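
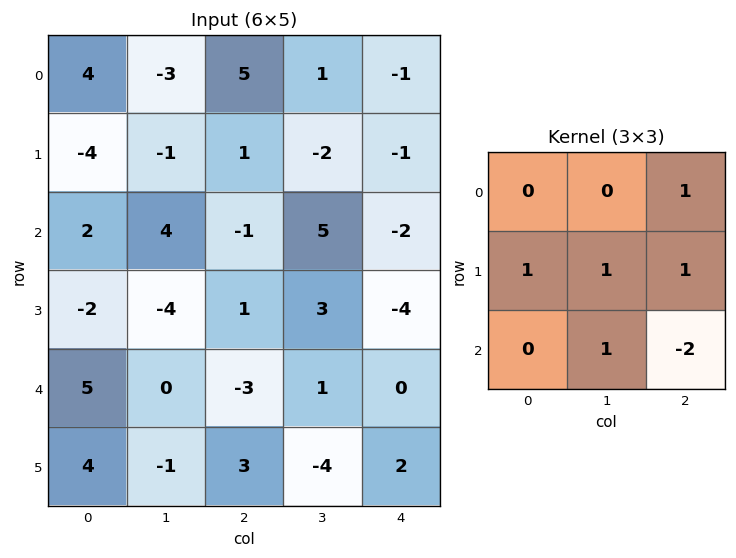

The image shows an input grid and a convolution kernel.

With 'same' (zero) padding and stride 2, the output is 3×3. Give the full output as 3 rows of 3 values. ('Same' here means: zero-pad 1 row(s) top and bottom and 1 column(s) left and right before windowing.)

Output[0,0]: The receptive field on the zero-padded input at this output position is [0 0 0 / 0 4 -3 / 0 -4 -1]. Elementwise product with the kernel and sum: 0·1 + 0·1 + 4·1 + -3·1 + -4·1 + -1·-2.
Output[0,1]: The receptive field on the zero-padded input at this output position is [0 0 0 / -3 5 1 / -1 1 -2]. Elementwise product with the kernel and sum: 0·1 + -3·1 + 5·1 + 1·1 + 1·1 + -2·-2.

-1 8 -1
11 1 -1
7 12 3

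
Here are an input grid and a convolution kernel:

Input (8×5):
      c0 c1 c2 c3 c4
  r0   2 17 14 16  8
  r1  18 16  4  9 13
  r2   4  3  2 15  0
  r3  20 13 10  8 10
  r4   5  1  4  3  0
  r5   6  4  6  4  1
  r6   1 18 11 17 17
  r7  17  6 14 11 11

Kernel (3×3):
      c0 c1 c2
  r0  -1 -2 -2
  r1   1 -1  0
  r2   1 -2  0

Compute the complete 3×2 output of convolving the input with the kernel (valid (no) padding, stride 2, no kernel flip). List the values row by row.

Output[0,0]: The receptive field on the input at this output position is [2 17 14 / 18 16 4 / 4 3 2]. Elementwise product with the kernel and sum: 2·-1 + 17·-2 + 14·-2 + 18·1 + 16·-1 + 4·1 + 3·-2.
Output[0,1]: The receptive field on the input at this output position is [14 16 8 / 4 9 13 / 2 15 0]. Elementwise product with the kernel and sum: 14·-1 + 16·-2 + 8·-2 + 4·1 + 9·-1 + 2·1 + 15·-2.

-64 -95
-4 -32
-48 -31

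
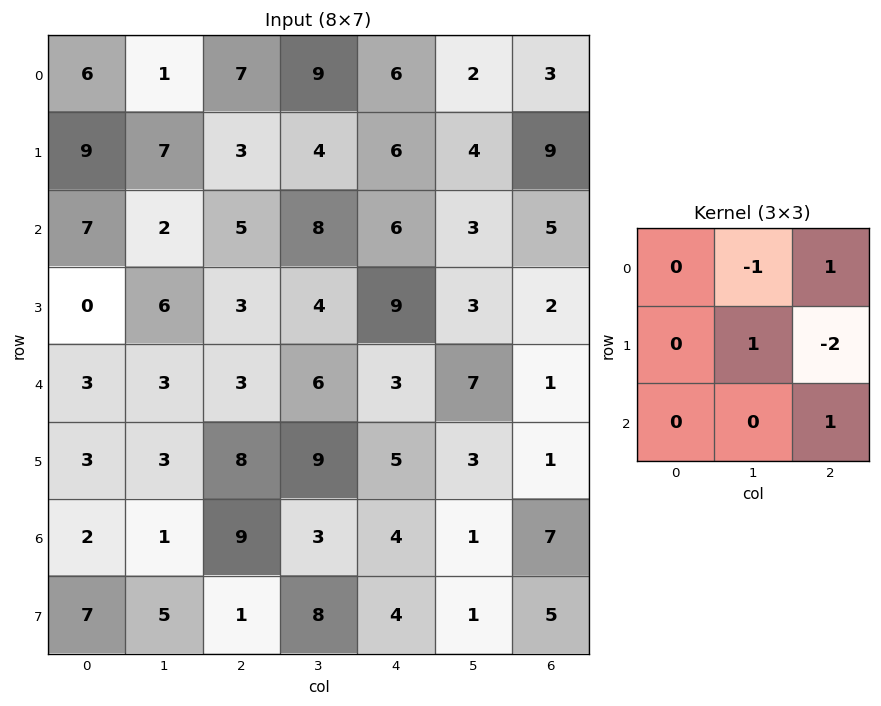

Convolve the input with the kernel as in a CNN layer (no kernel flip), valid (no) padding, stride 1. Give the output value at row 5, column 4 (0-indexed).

-10

The receptive field on the input at this output position is [5 3 1 / 4 1 7 / 4 1 5]. Elementwise product with the kernel and sum: 3·-1 + 1·1 + 1·1 + 7·-2 + 5·1.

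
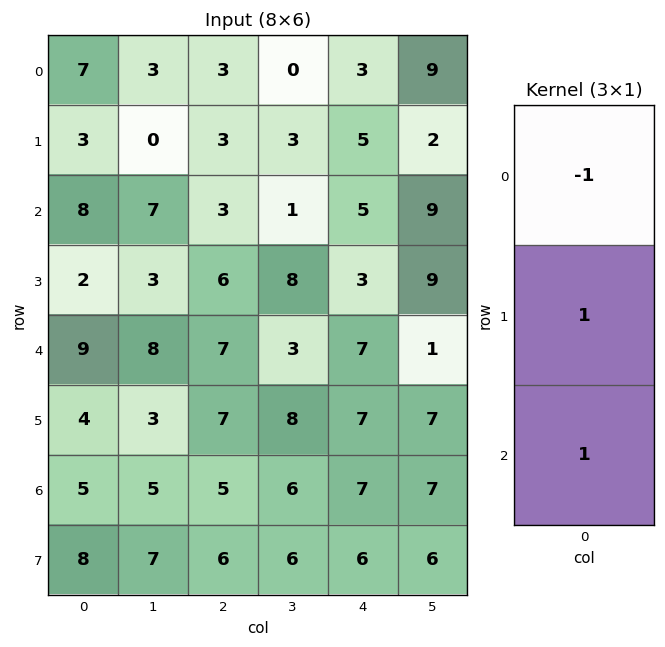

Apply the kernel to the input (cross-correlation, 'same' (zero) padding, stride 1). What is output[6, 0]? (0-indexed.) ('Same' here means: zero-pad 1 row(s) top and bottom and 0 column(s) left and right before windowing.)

The receptive field on the zero-padded input at this output position is [4 / 5 / 8]. Elementwise product with the kernel and sum: 4·-1 + 5·1 + 8·1.

9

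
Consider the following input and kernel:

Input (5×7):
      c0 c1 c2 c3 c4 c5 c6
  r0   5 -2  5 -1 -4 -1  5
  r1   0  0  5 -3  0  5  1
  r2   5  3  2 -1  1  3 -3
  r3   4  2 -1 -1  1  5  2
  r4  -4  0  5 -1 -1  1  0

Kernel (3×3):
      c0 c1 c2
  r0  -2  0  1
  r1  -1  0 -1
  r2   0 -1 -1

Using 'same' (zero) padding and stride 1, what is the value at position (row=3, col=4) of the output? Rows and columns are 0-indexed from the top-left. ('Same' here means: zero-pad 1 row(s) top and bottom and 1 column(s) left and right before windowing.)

The receptive field on the zero-padded input at this output position is [-1 1 3 / -1 1 5 / -1 -1 1]. Elementwise product with the kernel and sum: -1·-2 + 3·1 + -1·-1 + 5·-1 + -1·-1 + 1·-1.

1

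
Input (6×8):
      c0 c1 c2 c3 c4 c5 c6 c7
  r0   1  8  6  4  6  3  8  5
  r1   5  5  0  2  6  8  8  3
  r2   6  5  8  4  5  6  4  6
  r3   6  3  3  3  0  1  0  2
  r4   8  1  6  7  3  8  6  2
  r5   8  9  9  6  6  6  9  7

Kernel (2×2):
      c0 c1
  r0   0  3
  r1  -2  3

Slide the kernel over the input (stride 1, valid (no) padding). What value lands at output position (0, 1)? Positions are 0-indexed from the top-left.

The receptive field on the input at this output position is [8 6 / 5 0]. Elementwise product with the kernel and sum: 6·3 + 5·-2 + 0·3.

8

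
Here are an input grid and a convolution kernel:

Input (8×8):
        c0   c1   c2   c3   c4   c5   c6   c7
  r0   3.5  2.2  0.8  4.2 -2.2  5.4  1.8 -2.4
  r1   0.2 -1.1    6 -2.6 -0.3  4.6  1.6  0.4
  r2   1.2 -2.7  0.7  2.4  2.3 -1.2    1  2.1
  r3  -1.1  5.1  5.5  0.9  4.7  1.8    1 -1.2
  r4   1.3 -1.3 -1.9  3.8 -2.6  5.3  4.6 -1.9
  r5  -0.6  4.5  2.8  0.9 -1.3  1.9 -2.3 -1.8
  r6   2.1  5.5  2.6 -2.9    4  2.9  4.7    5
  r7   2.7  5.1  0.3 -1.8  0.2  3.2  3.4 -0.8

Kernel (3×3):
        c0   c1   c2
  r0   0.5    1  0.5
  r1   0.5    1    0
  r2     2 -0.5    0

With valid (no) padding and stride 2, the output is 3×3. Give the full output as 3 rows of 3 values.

Output[0,0]: The receptive field on the input at this output position is [3.5 2.2 0.8 / 0.2 -1.1 6 / 1.2 -2.7 0.7]. Elementwise product with the kernel and sum: 3.5·0.5 + 2.2·1 + 0.8·0.5 + 0.2·0.5 + -1.1·1 + 1.2·2 + -2.7·-0.5.

7.1 4.1 14.85
6.05 1.85 -3.25
4.05 10.5 14.1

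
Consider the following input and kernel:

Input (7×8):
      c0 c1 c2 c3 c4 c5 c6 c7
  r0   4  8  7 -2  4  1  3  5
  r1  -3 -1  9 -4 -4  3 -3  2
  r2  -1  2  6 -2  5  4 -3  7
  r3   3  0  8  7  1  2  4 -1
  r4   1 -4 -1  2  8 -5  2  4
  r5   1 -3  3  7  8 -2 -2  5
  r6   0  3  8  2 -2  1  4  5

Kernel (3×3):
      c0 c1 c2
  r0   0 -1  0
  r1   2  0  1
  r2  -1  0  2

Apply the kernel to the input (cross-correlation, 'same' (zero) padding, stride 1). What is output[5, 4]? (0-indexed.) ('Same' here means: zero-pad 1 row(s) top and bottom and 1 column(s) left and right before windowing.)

The receptive field on the zero-padded input at this output position is [2 8 -5 / 7 8 -2 / 2 -2 1]. Elementwise product with the kernel and sum: 8·-1 + 7·2 + -2·1 + 2·-1 + 1·2.

4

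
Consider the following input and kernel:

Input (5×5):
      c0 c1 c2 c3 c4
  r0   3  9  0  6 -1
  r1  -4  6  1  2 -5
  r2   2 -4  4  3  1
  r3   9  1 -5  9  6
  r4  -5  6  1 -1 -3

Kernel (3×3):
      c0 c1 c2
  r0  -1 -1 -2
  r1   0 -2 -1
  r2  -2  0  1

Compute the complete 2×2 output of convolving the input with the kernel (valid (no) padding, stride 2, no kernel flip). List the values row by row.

Output[0,0]: The receptive field on the input at this output position is [3 9 0 / -4 6 1 / 2 -4 4]. Elementwise product with the kernel and sum: 3·-1 + 9·-1 + 0·-2 + 6·-2 + 1·-1 + 2·-2 + 4·1.
Output[0,1]: The receptive field on the input at this output position is [0 6 -1 / 1 2 -5 / 4 3 1]. Elementwise product with the kernel and sum: 0·-1 + 6·-1 + -1·-2 + 2·-2 + -5·-1 + 4·-2 + 1·1.

-25 -10
8 -38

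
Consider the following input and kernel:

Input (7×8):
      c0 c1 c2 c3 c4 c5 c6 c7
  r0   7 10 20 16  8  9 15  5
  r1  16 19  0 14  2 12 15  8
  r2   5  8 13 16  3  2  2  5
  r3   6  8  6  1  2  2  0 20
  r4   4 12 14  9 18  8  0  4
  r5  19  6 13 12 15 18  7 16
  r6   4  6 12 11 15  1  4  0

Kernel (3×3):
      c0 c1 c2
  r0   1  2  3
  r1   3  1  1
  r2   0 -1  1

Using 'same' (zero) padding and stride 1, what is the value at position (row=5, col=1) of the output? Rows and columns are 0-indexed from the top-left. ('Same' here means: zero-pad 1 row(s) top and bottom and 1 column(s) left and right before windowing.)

152

The receptive field on the zero-padded input at this output position is [4 12 14 / 19 6 13 / 4 6 12]. Elementwise product with the kernel and sum: 4·1 + 12·2 + 14·3 + 19·3 + 6·1 + 13·1 + 6·-1 + 12·1.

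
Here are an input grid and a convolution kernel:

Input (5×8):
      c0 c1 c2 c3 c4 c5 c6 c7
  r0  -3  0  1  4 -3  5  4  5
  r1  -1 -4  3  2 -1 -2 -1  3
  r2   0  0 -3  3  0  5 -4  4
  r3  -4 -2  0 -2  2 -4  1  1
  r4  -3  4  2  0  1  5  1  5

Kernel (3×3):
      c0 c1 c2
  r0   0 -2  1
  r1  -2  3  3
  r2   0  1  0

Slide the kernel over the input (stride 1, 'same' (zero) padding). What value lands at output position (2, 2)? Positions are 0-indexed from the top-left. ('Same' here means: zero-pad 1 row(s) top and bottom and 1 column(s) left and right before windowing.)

-4

The receptive field on the zero-padded input at this output position is [-4 3 2 / 0 -3 3 / -2 0 -2]. Elementwise product with the kernel and sum: 3·-2 + 2·1 + 0·-2 + -3·3 + 3·3 + 0·1.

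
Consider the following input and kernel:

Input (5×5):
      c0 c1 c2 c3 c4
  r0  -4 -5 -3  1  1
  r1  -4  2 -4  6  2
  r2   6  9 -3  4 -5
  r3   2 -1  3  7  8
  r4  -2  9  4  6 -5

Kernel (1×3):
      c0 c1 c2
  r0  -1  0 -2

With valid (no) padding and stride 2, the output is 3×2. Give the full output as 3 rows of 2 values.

Output[0,0]: The receptive field on the input at this output position is [-4 -5 -3]. Elementwise product with the kernel and sum: -4·-1 + -3·-2.

10 1
0 13
-6 6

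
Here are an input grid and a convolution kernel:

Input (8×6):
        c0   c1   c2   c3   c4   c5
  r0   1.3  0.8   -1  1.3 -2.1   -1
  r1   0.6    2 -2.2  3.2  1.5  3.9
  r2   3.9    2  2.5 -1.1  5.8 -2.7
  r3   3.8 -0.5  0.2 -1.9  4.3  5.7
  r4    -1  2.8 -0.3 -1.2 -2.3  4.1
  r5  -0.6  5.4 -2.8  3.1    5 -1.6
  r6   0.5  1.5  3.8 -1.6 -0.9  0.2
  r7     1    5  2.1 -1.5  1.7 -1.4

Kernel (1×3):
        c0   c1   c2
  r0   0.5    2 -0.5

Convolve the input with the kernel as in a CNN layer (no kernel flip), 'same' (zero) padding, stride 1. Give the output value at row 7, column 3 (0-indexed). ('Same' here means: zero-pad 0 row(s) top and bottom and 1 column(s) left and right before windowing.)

-2.8

The receptive field on the zero-padded input at this output position is [2.1 -1.5 1.7]. Elementwise product with the kernel and sum: 2.1·0.5 + -1.5·2 + 1.7·-0.5.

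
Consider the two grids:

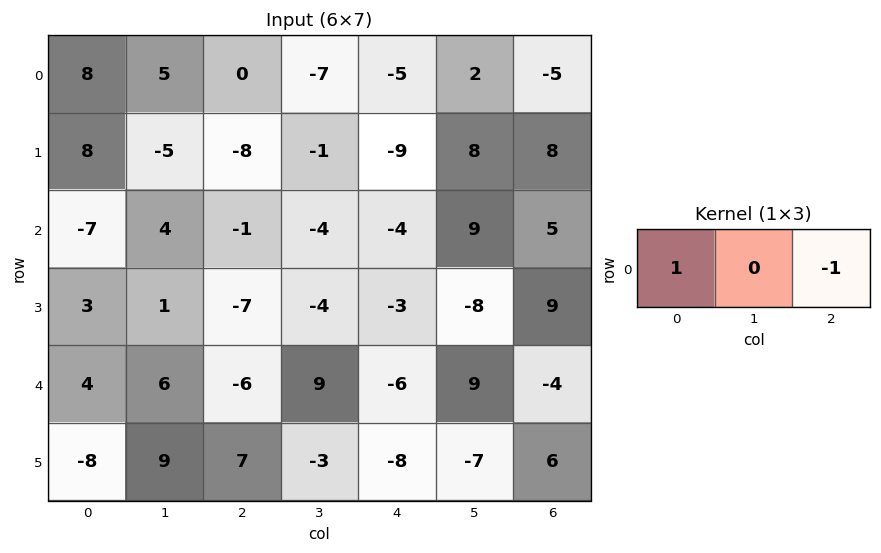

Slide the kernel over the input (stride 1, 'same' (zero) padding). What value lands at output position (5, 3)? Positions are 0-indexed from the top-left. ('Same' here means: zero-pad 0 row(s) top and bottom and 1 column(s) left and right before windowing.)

15

The receptive field on the zero-padded input at this output position is [7 -3 -8]. Elementwise product with the kernel and sum: 7·1 + -8·-1.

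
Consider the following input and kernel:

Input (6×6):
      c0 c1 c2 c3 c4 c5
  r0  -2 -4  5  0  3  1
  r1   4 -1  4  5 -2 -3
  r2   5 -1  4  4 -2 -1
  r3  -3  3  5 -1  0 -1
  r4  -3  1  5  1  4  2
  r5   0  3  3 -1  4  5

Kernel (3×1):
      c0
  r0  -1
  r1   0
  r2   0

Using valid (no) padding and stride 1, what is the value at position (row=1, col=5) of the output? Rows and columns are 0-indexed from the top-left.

The receptive field on the input at this output position is [-3 / -1 / -1]. Elementwise product with the kernel and sum: -3·-1.

3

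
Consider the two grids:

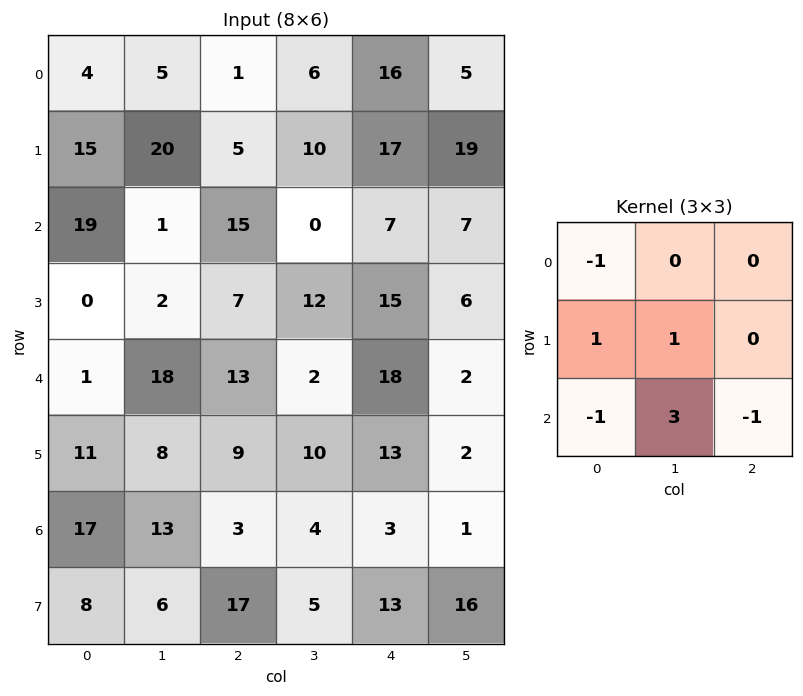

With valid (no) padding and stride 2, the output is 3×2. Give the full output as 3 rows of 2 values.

0 -8
23 -21
37 12

Output[0,0]: The receptive field on the input at this output position is [4 5 1 / 15 20 5 / 19 1 15]. Elementwise product with the kernel and sum: 4·-1 + 15·1 + 20·1 + 19·-1 + 1·3 + 15·-1.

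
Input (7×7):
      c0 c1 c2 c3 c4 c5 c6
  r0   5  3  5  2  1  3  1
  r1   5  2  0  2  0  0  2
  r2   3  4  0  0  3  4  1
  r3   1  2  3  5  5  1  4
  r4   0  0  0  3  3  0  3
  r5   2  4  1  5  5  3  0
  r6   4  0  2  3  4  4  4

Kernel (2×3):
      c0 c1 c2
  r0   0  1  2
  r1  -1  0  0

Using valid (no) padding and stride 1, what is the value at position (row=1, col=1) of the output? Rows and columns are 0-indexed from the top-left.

0

The receptive field on the input at this output position is [2 0 2 / 4 0 0]. Elementwise product with the kernel and sum: 0·1 + 2·2 + 4·-1.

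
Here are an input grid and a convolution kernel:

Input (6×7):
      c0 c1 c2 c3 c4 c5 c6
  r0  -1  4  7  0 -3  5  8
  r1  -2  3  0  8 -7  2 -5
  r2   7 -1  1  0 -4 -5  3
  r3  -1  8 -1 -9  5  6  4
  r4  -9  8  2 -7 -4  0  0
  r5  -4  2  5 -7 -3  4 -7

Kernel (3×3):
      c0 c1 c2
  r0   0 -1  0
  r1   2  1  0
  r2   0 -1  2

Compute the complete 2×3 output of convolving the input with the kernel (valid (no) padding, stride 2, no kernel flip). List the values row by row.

Output[0,0]: The receptive field on the input at this output position is [-1 4 7 / -2 3 0 / 7 -1 1]. Elementwise product with the kernel and sum: 4·-1 + -2·2 + 3·1 + -1·-1 + 1·2.

-2 0 -6
3 -12 21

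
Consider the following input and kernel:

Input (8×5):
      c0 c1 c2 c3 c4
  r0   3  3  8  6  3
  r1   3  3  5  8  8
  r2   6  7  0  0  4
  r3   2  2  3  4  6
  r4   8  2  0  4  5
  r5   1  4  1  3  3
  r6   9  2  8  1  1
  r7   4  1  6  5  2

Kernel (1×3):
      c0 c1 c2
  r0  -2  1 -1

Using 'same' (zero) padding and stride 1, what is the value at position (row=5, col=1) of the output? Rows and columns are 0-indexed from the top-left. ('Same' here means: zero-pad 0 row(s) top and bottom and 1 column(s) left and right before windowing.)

The receptive field on the zero-padded input at this output position is [1 4 1]. Elementwise product with the kernel and sum: 1·-2 + 4·1 + 1·-1.

1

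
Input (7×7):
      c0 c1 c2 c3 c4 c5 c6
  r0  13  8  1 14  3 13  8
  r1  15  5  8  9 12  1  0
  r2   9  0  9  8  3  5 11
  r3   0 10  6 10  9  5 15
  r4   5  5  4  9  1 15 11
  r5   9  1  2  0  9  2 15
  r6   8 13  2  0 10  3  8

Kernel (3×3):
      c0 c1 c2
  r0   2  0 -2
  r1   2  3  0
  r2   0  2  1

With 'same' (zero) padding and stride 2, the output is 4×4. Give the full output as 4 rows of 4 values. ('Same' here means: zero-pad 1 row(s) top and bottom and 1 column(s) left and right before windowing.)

74 44 62 50
27 41 64 75
14 26 51 103
22 34 26 34

Output[0,0]: The receptive field on the zero-padded input at this output position is [0 0 0 / 0 13 8 / 0 15 5]. Elementwise product with the kernel and sum: 0·2 + 0·-2 + 0·2 + 13·3 + 15·2 + 5·1.
Output[0,1]: The receptive field on the zero-padded input at this output position is [0 0 0 / 8 1 14 / 5 8 9]. Elementwise product with the kernel and sum: 0·2 + 0·-2 + 8·2 + 1·3 + 8·2 + 9·1.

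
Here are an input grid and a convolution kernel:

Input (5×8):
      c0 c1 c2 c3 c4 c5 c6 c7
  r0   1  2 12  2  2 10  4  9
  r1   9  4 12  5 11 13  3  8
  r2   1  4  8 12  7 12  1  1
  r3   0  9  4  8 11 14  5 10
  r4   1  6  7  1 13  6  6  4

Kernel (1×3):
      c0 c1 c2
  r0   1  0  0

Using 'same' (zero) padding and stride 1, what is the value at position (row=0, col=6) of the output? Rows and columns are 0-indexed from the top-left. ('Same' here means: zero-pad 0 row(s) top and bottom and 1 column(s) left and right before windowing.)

10

The receptive field on the zero-padded input at this output position is [10 4 9]. Elementwise product with the kernel and sum: 10·1.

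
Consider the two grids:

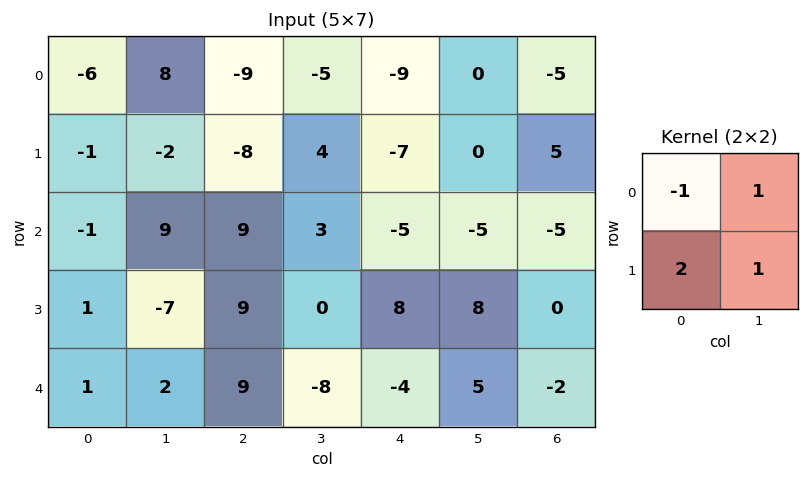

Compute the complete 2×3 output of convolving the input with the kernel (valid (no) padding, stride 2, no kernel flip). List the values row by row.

10 -8 -5
5 12 24

Output[0,0]: The receptive field on the input at this output position is [-6 8 / -1 -2]. Elementwise product with the kernel and sum: -6·-1 + 8·1 + -1·2 + -2·1.
Output[0,1]: The receptive field on the input at this output position is [-9 -5 / -8 4]. Elementwise product with the kernel and sum: -9·-1 + -5·1 + -8·2 + 4·1.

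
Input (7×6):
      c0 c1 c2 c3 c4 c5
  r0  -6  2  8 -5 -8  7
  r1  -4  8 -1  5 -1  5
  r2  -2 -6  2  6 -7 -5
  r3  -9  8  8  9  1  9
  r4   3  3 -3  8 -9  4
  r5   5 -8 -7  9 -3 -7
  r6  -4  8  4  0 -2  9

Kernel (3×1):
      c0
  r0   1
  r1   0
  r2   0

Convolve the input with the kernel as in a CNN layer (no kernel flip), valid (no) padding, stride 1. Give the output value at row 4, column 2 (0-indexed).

-3

The receptive field on the input at this output position is [-3 / -7 / 4]. Elementwise product with the kernel and sum: -3·1.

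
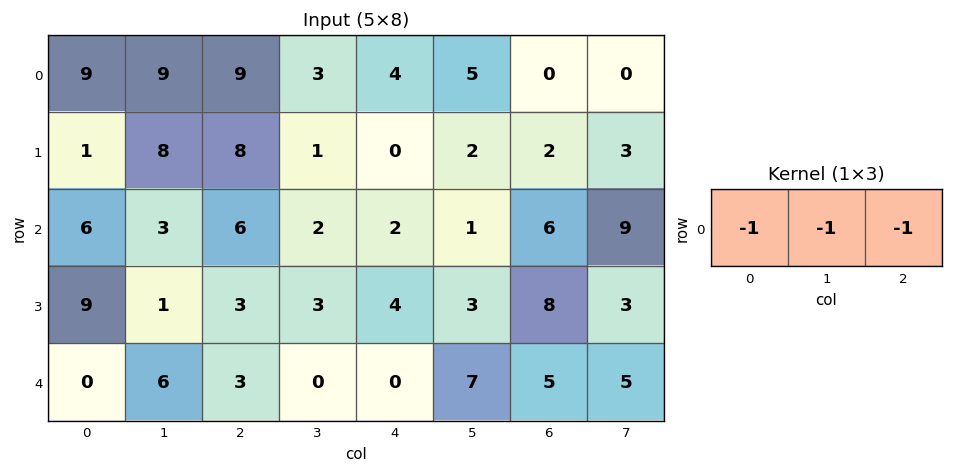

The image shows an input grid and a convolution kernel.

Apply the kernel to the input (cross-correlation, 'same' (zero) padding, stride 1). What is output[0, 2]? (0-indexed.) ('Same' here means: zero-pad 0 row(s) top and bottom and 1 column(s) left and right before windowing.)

-21

The receptive field on the zero-padded input at this output position is [9 9 3]. Elementwise product with the kernel and sum: 9·-1 + 9·-1 + 3·-1.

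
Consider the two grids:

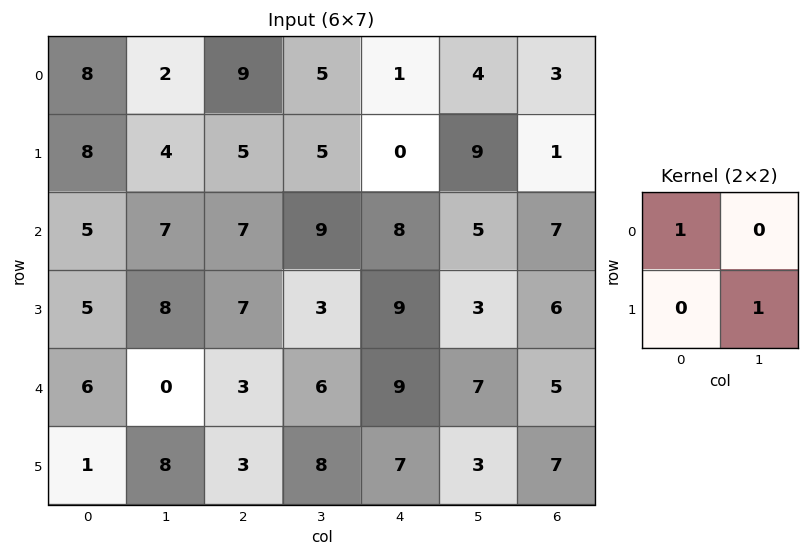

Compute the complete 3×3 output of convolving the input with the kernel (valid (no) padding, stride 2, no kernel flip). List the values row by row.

Output[0,0]: The receptive field on the input at this output position is [8 2 / 8 4]. Elementwise product with the kernel and sum: 8·1 + 4·1.

12 14 10
13 10 11
14 11 12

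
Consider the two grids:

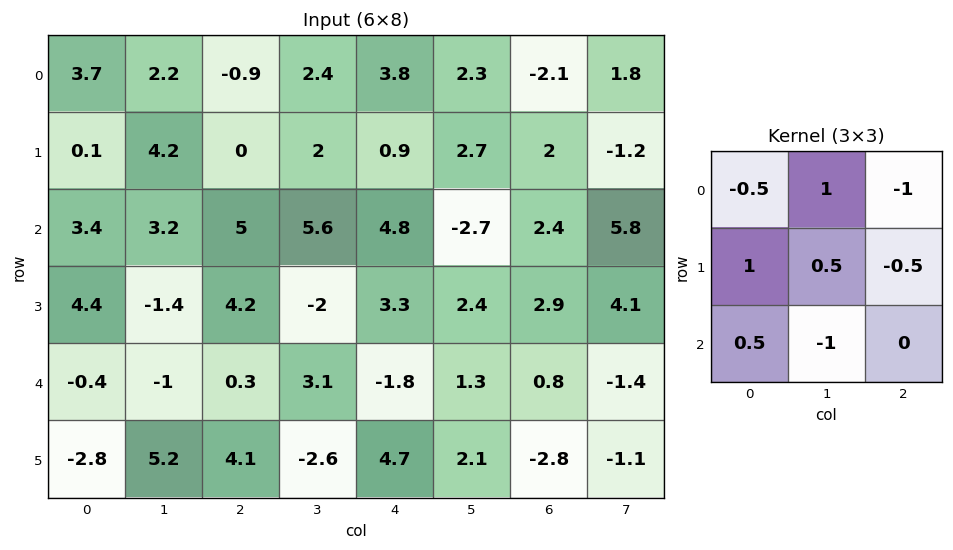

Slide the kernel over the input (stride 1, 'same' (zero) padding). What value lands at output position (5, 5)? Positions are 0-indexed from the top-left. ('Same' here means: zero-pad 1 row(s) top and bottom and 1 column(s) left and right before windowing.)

8.55

The receptive field on the zero-padded input at this output position is [-1.8 1.3 0.8 / 4.7 2.1 -2.8 / 0 0 0]. Elementwise product with the kernel and sum: -1.8·-0.5 + 1.3·1 + 0.8·-1 + 4.7·1 + 2.1·0.5 + -2.8·-0.5 + 0·0.5 + 0·-1.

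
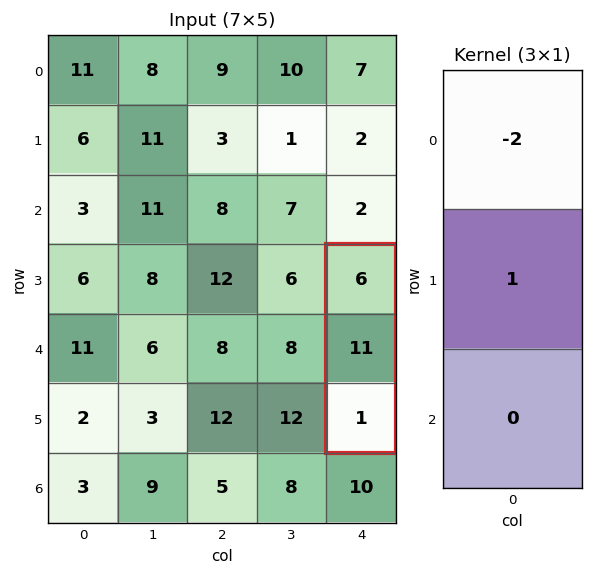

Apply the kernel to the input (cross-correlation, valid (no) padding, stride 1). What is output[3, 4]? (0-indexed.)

-1

The receptive field on the input at this output position is [6 / 11 / 1]. Elementwise product with the kernel and sum: 6·-2 + 11·1.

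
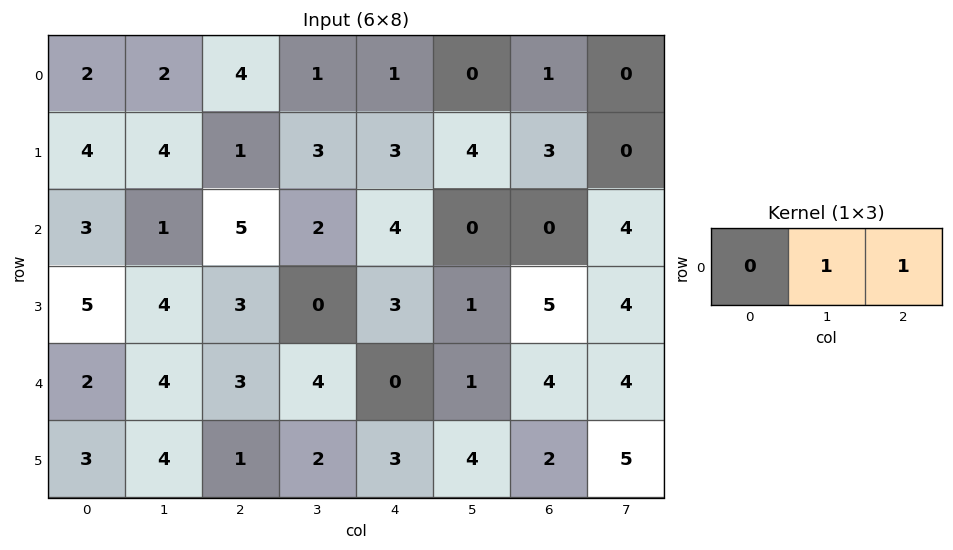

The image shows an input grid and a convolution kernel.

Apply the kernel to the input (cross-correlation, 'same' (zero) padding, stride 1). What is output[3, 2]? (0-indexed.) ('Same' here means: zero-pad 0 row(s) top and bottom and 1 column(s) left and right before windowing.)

3

The receptive field on the zero-padded input at this output position is [4 3 0]. Elementwise product with the kernel and sum: 3·1 + 0·1.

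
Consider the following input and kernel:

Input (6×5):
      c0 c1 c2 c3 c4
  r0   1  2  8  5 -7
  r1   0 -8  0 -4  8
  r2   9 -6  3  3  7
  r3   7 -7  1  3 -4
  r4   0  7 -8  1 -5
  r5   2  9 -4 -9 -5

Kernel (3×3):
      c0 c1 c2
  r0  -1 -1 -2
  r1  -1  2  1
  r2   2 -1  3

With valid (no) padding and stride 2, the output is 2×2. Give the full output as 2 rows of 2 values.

-2 25
-60 -51

Output[0,0]: The receptive field on the input at this output position is [1 2 8 / 0 -8 0 / 9 -6 3]. Elementwise product with the kernel and sum: 1·-1 + 2·-1 + 8·-2 + 0·-1 + -8·2 + 0·1 + 9·2 + -6·-1 + 3·3.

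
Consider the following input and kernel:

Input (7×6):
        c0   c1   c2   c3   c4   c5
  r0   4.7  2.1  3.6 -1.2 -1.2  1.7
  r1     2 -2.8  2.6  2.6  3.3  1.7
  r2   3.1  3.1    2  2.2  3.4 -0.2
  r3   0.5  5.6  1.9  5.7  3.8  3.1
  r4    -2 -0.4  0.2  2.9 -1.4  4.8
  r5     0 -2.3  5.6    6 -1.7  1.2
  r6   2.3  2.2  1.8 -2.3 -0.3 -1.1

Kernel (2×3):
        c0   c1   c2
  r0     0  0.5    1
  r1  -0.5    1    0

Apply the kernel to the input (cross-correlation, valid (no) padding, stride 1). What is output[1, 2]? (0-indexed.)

The receptive field on the input at this output position is [2.6 2.6 3.3 / 2 2.2 3.4]. Elementwise product with the kernel and sum: 2.6·0.5 + 3.3·1 + 2·-0.5 + 2.2·1.

5.8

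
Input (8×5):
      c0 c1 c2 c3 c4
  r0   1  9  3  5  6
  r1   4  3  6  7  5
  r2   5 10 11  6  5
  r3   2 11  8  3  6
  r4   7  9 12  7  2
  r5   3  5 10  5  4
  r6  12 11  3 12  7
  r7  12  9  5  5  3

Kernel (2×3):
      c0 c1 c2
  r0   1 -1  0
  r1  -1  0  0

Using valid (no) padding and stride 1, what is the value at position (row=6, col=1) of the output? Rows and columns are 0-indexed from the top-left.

The receptive field on the input at this output position is [11 3 12 / 9 5 5]. Elementwise product with the kernel and sum: 11·1 + 3·-1 + 9·-1.

-1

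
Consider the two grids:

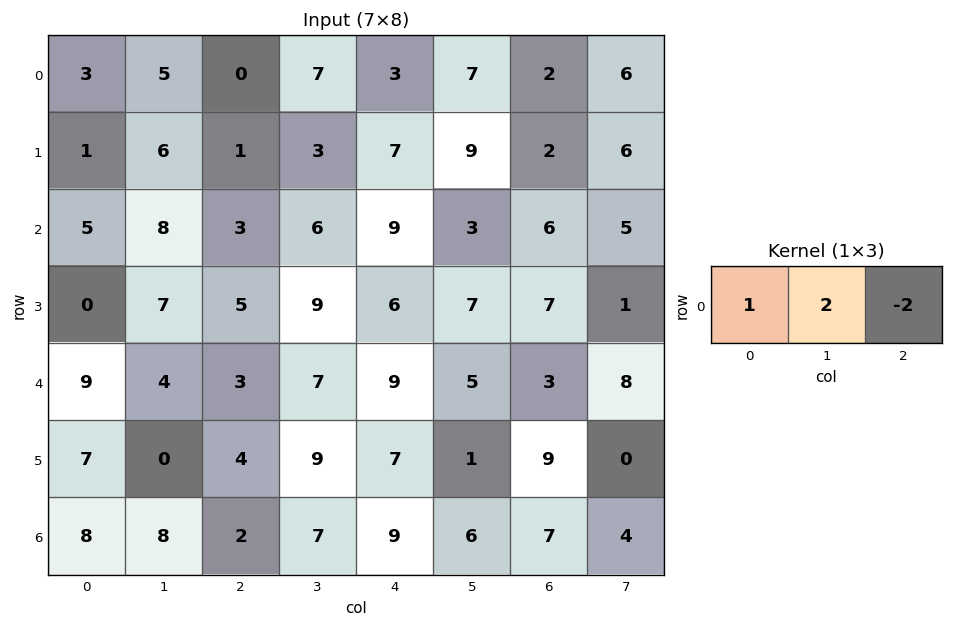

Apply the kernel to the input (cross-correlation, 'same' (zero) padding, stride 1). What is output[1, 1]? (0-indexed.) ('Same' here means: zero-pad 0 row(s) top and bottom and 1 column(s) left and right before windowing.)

The receptive field on the zero-padded input at this output position is [1 6 1]. Elementwise product with the kernel and sum: 1·1 + 6·2 + 1·-2.

11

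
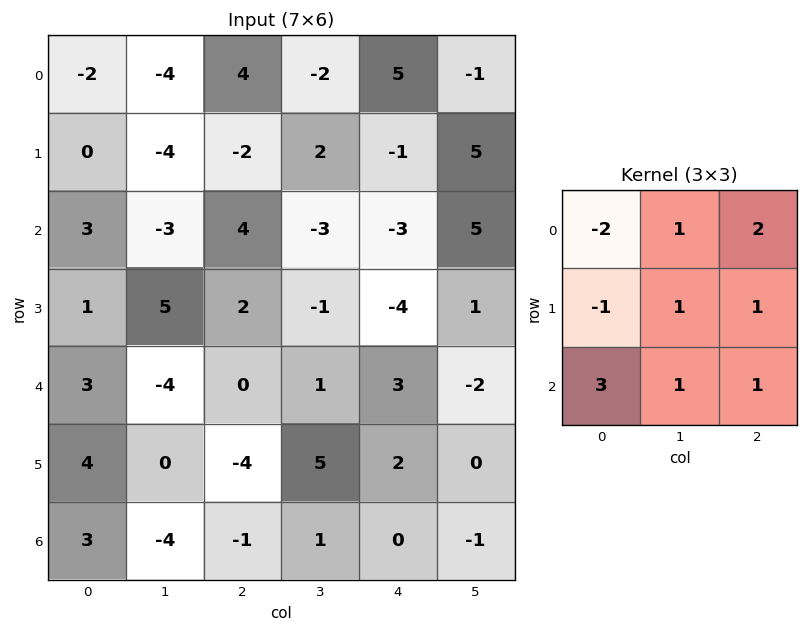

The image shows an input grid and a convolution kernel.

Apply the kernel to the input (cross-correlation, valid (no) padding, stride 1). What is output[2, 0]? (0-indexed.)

10

The receptive field on the input at this output position is [3 -3 4 / 1 5 2 / 3 -4 0]. Elementwise product with the kernel and sum: 3·-2 + -3·1 + 4·2 + 1·-1 + 5·1 + 2·1 + 3·3 + -4·1 + 0·1.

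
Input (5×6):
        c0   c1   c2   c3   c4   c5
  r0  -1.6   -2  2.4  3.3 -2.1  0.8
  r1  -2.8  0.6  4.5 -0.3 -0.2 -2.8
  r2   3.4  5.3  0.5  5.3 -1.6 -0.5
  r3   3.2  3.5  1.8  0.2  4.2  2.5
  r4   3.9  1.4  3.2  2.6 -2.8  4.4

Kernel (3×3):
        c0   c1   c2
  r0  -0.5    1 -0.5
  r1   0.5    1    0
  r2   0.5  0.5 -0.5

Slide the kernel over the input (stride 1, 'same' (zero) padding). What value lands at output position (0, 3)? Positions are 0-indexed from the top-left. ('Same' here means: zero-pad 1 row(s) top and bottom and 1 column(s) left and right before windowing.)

6.7

The receptive field on the zero-padded input at this output position is [0 0 0 / 2.4 3.3 -2.1 / 4.5 -0.3 -0.2]. Elementwise product with the kernel and sum: 0·-0.5 + 0·1 + 0·-0.5 + 2.4·0.5 + 3.3·1 + 4.5·0.5 + -0.3·0.5 + -0.2·-0.5.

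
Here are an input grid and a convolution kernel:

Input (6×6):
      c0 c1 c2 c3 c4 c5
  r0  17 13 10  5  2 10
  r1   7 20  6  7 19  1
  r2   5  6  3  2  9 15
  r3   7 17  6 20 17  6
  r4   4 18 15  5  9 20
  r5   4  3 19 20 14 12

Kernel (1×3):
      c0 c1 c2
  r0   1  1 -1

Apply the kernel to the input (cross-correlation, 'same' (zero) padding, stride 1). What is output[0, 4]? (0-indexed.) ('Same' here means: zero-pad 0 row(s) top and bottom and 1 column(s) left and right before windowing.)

-3

The receptive field on the zero-padded input at this output position is [5 2 10]. Elementwise product with the kernel and sum: 5·1 + 2·1 + 10·-1.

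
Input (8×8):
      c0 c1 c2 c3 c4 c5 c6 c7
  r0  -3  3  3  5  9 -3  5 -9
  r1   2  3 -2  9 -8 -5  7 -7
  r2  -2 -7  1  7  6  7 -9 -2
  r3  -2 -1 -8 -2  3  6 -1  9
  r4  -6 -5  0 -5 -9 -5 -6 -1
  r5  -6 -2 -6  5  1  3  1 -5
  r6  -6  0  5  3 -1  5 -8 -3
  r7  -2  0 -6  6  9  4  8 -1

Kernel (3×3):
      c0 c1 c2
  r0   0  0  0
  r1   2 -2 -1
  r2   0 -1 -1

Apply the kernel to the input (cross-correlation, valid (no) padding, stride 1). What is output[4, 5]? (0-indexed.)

20

The receptive field on the input at this output position is [-5 -6 -1 / 3 1 -5 / 5 -8 -3]. Elementwise product with the kernel and sum: 3·2 + 1·-2 + -5·-1 + -8·-1 + -3·-1.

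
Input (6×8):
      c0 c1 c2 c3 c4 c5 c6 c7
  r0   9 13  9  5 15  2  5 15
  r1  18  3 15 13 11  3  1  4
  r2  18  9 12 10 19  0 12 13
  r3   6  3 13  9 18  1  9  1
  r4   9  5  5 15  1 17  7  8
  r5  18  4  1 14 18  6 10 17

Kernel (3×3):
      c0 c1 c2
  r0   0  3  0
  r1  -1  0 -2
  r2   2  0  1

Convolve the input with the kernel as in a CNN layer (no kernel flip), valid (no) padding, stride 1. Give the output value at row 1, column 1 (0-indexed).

31

The receptive field on the input at this output position is [3 15 13 / 9 12 10 / 3 13 9]. Elementwise product with the kernel and sum: 15·3 + 9·-1 + 10·-2 + 3·2 + 9·1.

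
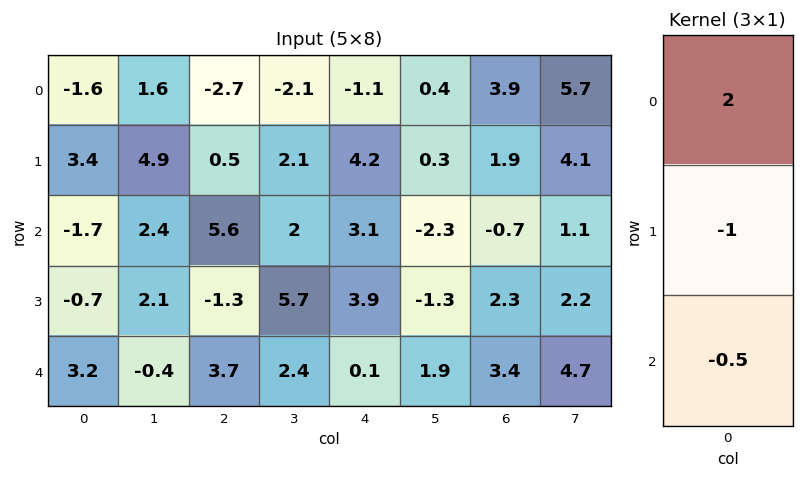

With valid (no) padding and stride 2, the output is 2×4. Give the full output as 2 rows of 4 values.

-5.75 -8.7 -7.95 6.25
-4.3 10.65 2.25 -5.4

Output[0,0]: The receptive field on the input at this output position is [-1.6 / 3.4 / -1.7]. Elementwise product with the kernel and sum: -1.6·2 + 3.4·-1 + -1.7·-0.5.
Output[0,1]: The receptive field on the input at this output position is [-2.7 / 0.5 / 5.6]. Elementwise product with the kernel and sum: -2.7·2 + 0.5·-1 + 5.6·-0.5.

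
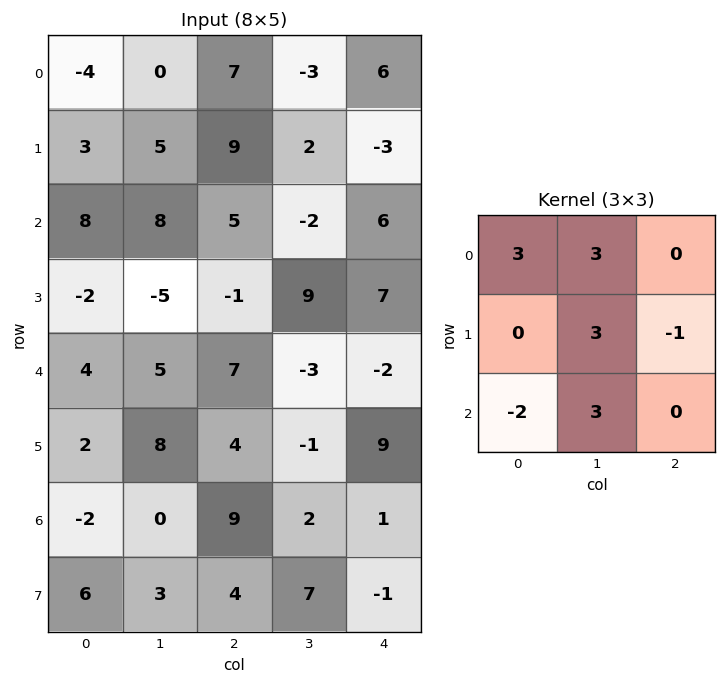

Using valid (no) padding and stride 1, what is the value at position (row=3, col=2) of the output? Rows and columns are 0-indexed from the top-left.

The receptive field on the input at this output position is [-1 9 7 / 7 -3 -2 / 4 -1 9]. Elementwise product with the kernel and sum: -1·3 + 9·3 + -3·3 + -2·-1 + 4·-2 + -1·3.

6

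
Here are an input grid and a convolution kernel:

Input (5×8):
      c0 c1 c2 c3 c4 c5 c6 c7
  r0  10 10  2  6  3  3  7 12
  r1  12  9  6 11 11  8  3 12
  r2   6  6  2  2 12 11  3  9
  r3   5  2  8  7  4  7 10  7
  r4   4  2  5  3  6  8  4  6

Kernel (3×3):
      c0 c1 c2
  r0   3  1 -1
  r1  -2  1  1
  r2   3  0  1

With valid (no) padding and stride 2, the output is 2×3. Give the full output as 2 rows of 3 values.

Output[0,0]: The receptive field on the input at this output position is [10 10 2 / 12 9 6 / 6 6 2]. Elementwise product with the kernel and sum: 10·3 + 10·1 + 2·-1 + 12·-2 + 9·1 + 6·1 + 6·3 + 2·1.

49 37 33
39 12 75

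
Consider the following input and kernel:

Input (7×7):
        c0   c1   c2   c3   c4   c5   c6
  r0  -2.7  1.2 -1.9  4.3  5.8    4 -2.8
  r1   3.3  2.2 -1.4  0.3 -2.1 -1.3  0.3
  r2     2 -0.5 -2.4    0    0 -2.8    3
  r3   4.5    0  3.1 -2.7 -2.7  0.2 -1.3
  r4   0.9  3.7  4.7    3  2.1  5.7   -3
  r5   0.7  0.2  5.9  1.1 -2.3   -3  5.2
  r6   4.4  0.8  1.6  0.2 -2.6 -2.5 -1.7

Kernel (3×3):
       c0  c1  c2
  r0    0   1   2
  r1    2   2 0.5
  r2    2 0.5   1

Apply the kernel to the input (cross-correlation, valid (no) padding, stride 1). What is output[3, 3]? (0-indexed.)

The receptive field on the input at this output position is [-2.7 -2.7 0.2 / 3 2.1 5.7 / 1.1 -2.3 -3]. Elementwise product with the kernel and sum: -2.7·1 + 0.2·2 + 3·2 + 2.1·2 + 5.7·0.5 + 1.1·2 + -2.3·0.5 + -3·1.

8.8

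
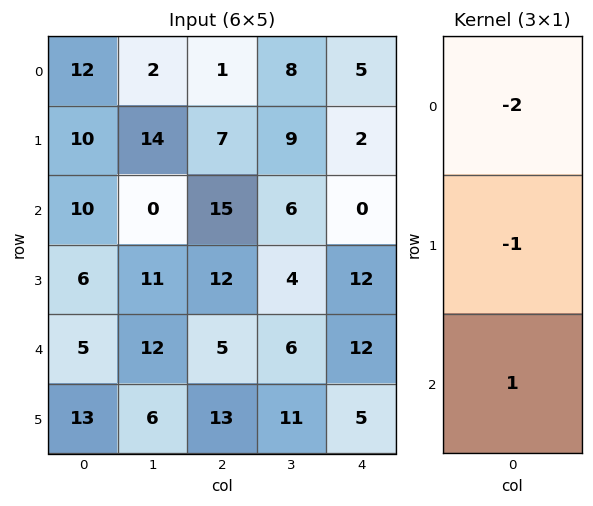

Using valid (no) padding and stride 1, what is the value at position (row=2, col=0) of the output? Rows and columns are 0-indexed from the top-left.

The receptive field on the input at this output position is [10 / 6 / 5]. Elementwise product with the kernel and sum: 10·-2 + 6·-1 + 5·1.

-21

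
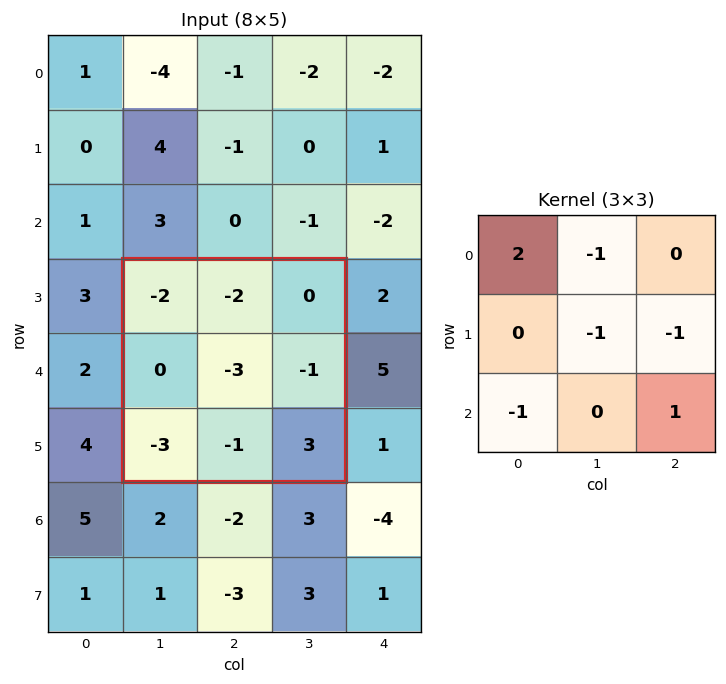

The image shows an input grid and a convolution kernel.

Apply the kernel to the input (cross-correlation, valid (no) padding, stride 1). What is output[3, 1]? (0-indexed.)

8

The receptive field on the input at this output position is [-2 -2 0 / 0 -3 -1 / -3 -1 3]. Elementwise product with the kernel and sum: -2·2 + -2·-1 + -3·-1 + -1·-1 + -3·-1 + 3·1.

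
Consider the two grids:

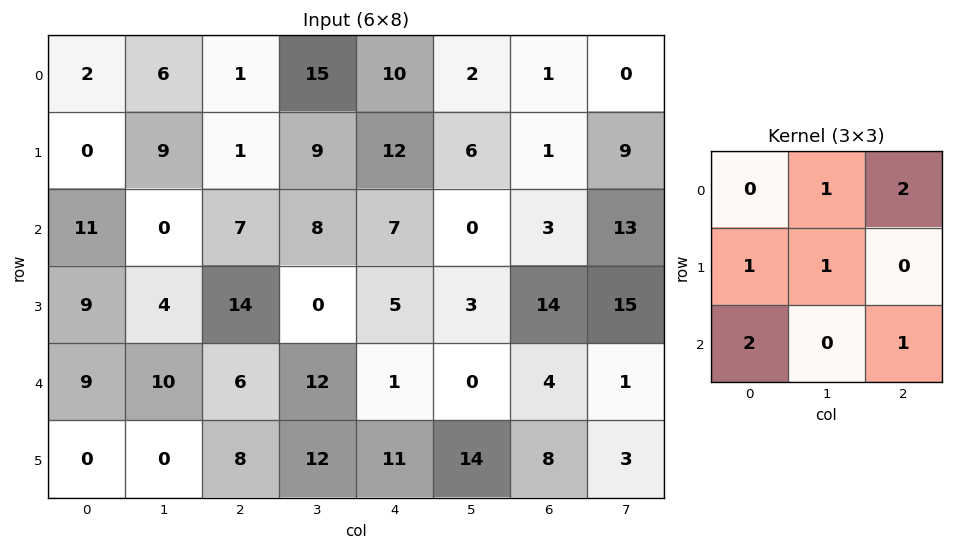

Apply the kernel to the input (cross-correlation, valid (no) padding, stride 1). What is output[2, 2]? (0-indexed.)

49

The receptive field on the input at this output position is [7 8 7 / 14 0 5 / 6 12 1]. Elementwise product with the kernel and sum: 8·1 + 7·2 + 14·1 + 0·1 + 6·2 + 1·1.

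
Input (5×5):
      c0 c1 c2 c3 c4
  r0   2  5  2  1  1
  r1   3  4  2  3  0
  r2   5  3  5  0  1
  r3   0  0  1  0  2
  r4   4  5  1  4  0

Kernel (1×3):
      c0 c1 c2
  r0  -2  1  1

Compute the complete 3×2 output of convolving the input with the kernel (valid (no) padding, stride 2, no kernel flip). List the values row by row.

Output[0,0]: The receptive field on the input at this output position is [2 5 2]. Elementwise product with the kernel and sum: 2·-2 + 5·1 + 2·1.
Output[0,1]: The receptive field on the input at this output position is [2 1 1]. Elementwise product with the kernel and sum: 2·-2 + 1·1 + 1·1.

3 -2
-2 -9
-2 2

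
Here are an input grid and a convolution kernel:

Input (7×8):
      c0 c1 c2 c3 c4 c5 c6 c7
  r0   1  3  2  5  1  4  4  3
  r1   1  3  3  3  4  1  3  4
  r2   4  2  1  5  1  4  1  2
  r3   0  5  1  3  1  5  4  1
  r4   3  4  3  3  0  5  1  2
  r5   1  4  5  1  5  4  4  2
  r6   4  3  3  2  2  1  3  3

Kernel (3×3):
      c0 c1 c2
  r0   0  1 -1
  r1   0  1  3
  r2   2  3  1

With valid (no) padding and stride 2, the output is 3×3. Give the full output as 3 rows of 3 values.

Output[0,0]: The receptive field on the input at this output position is [1 3 2 / 1 3 3 / 4 2 1]. Elementwise product with the kernel and sum: 3·1 + 2·-1 + 3·1 + 3·3 + 4·2 + 2·3 + 1·1.

28 37 25
30 25 36
40 33 30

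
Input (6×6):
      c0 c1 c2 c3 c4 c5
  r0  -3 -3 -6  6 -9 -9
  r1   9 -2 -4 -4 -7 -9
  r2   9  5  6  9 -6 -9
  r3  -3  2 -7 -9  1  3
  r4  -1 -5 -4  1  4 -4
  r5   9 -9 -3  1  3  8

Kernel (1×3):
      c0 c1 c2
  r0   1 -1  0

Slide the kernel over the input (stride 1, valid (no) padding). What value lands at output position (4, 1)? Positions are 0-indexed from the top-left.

-1

The receptive field on the input at this output position is [-5 -4 1]. Elementwise product with the kernel and sum: -5·1 + -4·-1.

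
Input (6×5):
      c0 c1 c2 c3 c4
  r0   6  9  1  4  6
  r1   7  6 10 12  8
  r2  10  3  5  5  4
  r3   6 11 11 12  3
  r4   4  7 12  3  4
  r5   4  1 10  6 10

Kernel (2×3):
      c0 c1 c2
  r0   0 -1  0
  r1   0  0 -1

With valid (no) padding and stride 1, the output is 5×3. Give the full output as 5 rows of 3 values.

Output[0,0]: The receptive field on the input at this output position is [6 9 1 / 7 6 10]. Elementwise product with the kernel and sum: 9·-1 + 10·-1.
Output[0,1]: The receptive field on the input at this output position is [9 1 4 / 6 10 12]. Elementwise product with the kernel and sum: 1·-1 + 12·-1.

-19 -13 -12
-11 -15 -16
-14 -17 -8
-23 -14 -16
-17 -18 -13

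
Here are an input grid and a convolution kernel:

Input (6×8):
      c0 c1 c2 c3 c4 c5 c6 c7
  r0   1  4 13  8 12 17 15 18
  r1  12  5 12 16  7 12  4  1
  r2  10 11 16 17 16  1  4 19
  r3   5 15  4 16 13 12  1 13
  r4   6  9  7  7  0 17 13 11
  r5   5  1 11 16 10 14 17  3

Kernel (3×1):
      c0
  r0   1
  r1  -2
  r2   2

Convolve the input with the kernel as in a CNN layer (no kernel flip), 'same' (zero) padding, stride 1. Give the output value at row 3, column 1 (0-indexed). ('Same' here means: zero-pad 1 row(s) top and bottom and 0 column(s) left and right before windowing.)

-1

The receptive field on the zero-padded input at this output position is [11 / 15 / 9]. Elementwise product with the kernel and sum: 11·1 + 15·-2 + 9·2.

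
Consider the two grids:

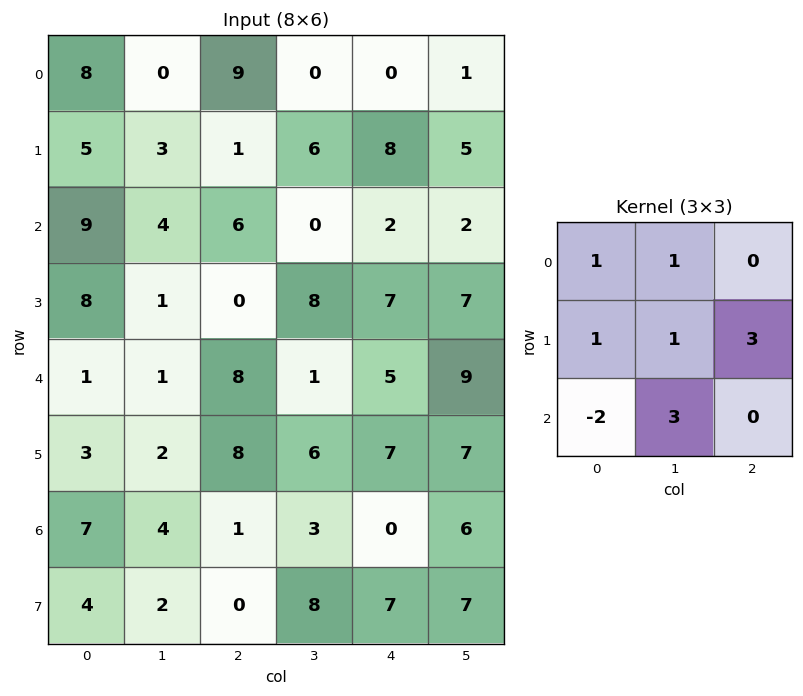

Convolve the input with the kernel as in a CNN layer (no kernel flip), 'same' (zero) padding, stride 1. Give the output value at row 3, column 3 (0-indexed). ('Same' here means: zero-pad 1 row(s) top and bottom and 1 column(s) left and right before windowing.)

The receptive field on the zero-padded input at this output position is [6 0 2 / 0 8 7 / 8 1 5]. Elementwise product with the kernel and sum: 6·1 + 0·1 + 0·1 + 8·1 + 7·3 + 8·-2 + 1·3.

22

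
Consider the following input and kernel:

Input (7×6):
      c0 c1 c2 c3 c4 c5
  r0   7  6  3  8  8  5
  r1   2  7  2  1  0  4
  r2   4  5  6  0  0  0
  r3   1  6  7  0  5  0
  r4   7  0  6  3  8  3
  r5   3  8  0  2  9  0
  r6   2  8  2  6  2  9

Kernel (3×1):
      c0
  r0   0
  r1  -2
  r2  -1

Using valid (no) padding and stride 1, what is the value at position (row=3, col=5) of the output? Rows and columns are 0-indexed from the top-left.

-6

The receptive field on the input at this output position is [0 / 3 / 0]. Elementwise product with the kernel and sum: 3·-2 + 0·-1.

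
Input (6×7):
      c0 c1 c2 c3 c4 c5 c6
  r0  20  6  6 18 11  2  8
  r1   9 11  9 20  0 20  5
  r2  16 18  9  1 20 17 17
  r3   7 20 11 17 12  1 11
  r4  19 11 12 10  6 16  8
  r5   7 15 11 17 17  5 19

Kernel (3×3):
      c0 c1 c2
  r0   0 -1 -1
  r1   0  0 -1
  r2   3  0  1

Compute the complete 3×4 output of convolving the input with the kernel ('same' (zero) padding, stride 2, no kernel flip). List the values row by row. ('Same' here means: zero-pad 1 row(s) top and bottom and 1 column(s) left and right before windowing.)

5 35 78 60
-18 47 15 -2
-23 24 27 4

Output[0,0]: The receptive field on the zero-padded input at this output position is [0 0 0 / 0 20 6 / 0 9 11]. Elementwise product with the kernel and sum: 0·-1 + 0·-1 + 6·-1 + 0·3 + 11·1.
Output[0,1]: The receptive field on the zero-padded input at this output position is [0 0 0 / 6 6 18 / 11 9 20]. Elementwise product with the kernel and sum: 0·-1 + 0·-1 + 18·-1 + 11·3 + 20·1.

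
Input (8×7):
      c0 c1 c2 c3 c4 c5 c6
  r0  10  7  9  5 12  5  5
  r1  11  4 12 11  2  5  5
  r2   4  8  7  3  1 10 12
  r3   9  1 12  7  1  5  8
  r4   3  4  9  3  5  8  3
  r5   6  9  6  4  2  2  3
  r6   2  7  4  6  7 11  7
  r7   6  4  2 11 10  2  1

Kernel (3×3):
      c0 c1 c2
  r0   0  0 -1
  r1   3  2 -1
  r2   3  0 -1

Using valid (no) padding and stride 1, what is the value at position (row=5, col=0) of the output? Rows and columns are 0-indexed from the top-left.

26

The receptive field on the input at this output position is [6 9 6 / 2 7 4 / 6 4 2]. Elementwise product with the kernel and sum: 6·-1 + 2·3 + 7·2 + 4·-1 + 6·3 + 2·-1.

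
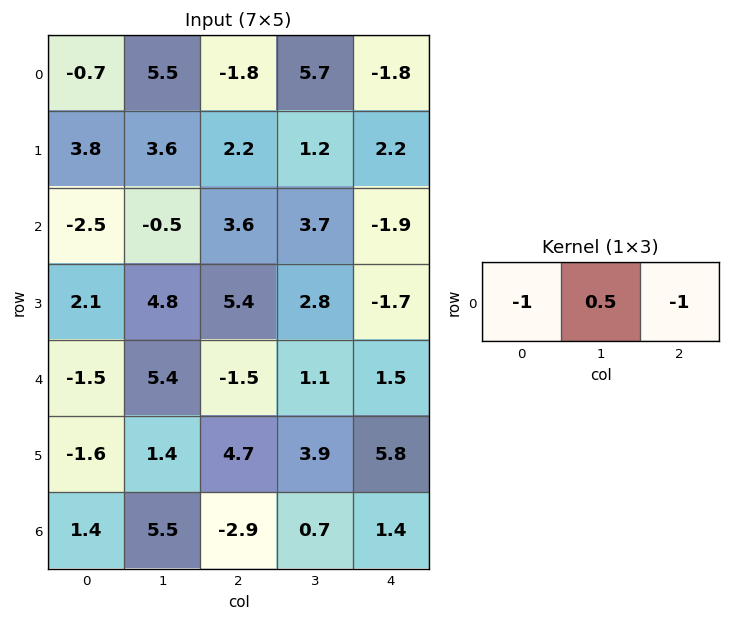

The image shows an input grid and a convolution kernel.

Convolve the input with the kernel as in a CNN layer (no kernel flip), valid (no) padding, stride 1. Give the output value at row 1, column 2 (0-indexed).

The receptive field on the input at this output position is [2.2 1.2 2.2]. Elementwise product with the kernel and sum: 2.2·-1 + 1.2·0.5 + 2.2·-1.

-3.8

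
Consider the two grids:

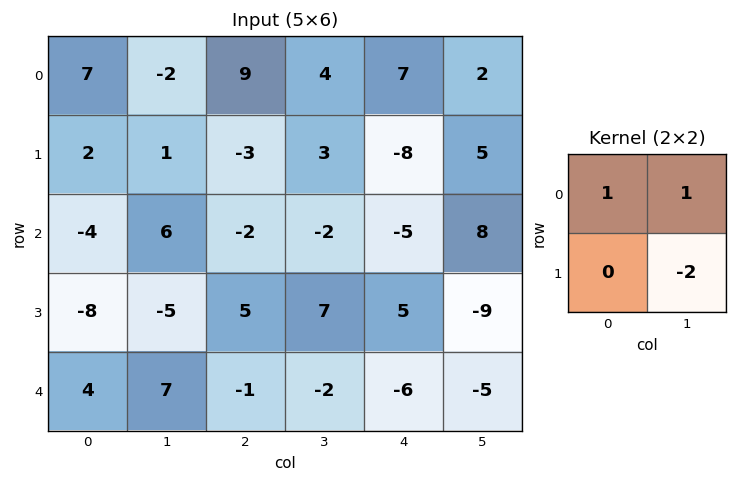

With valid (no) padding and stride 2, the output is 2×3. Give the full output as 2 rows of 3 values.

3 7 -1
12 -18 21

Output[0,0]: The receptive field on the input at this output position is [7 -2 / 2 1]. Elementwise product with the kernel and sum: 7·1 + -2·1 + 1·-2.
Output[0,1]: The receptive field on the input at this output position is [9 4 / -3 3]. Elementwise product with the kernel and sum: 9·1 + 4·1 + 3·-2.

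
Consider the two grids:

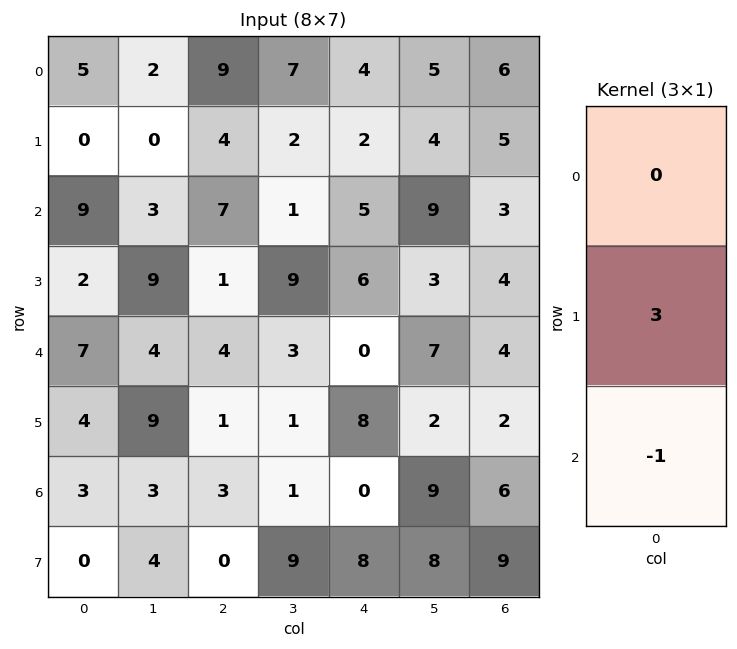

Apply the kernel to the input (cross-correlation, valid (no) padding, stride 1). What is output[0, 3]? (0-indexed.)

The receptive field on the input at this output position is [7 / 2 / 1]. Elementwise product with the kernel and sum: 2·3 + 1·-1.

5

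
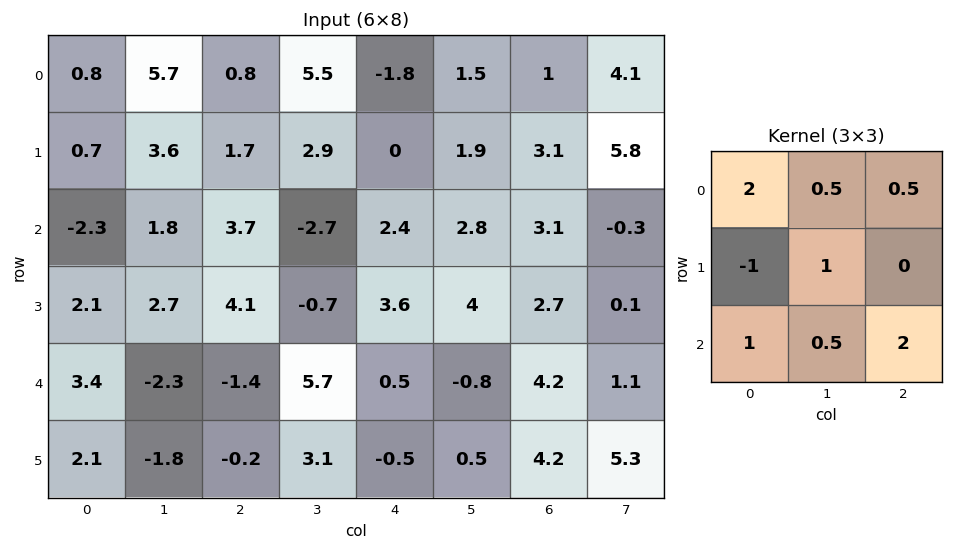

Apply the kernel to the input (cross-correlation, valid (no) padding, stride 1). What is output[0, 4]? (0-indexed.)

9.55

The receptive field on the input at this output position is [-1.8 1.5 1 / 0 1.9 3.1 / 2.4 2.8 3.1]. Elementwise product with the kernel and sum: -1.8·2 + 1.5·0.5 + 1·0.5 + 0·-1 + 1.9·1 + 2.4·1 + 2.8·0.5 + 3.1·2.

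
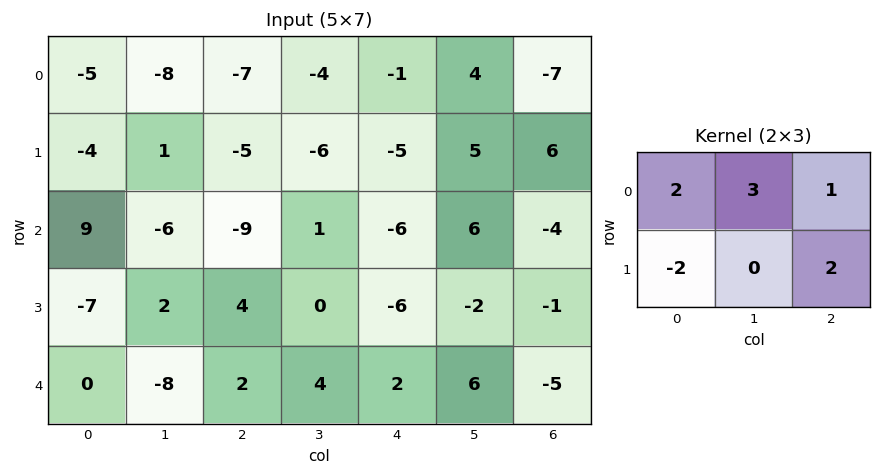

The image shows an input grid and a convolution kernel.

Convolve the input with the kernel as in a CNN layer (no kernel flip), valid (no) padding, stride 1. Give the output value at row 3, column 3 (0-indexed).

-16

The receptive field on the input at this output position is [0 -6 -2 / 4 2 6]. Elementwise product with the kernel and sum: 0·2 + -6·3 + -2·1 + 4·-2 + 6·2.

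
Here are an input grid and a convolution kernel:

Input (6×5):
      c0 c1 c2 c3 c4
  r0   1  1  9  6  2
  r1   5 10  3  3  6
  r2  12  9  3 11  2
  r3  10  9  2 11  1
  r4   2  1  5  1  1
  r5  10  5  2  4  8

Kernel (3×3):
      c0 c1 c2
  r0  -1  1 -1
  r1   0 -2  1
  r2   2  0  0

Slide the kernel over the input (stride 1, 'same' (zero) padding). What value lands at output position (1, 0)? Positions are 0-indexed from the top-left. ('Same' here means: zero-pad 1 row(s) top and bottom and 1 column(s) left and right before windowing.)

0

The receptive field on the zero-padded input at this output position is [0 1 1 / 0 5 10 / 0 12 9]. Elementwise product with the kernel and sum: 0·-1 + 1·1 + 1·-1 + 5·-2 + 10·1 + 0·2.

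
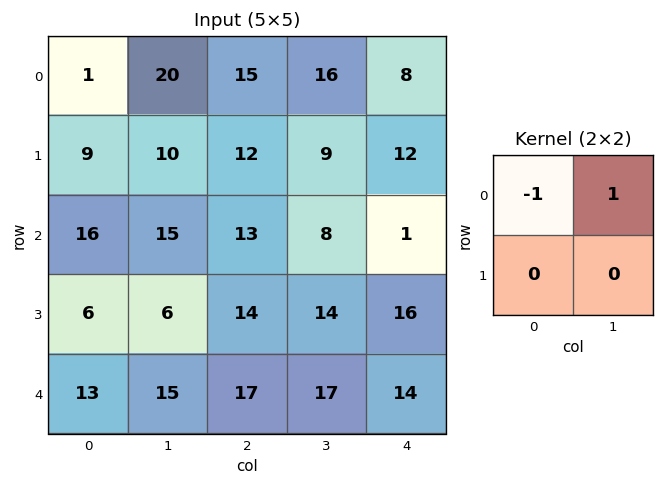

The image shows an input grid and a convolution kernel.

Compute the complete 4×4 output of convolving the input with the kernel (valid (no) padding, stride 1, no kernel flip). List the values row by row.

Output[0,0]: The receptive field on the input at this output position is [1 20 / 9 10]. Elementwise product with the kernel and sum: 1·-1 + 20·1.
Output[0,1]: The receptive field on the input at this output position is [20 15 / 10 12]. Elementwise product with the kernel and sum: 20·-1 + 15·1.

19 -5 1 -8
1 2 -3 3
-1 -2 -5 -7
0 8 0 2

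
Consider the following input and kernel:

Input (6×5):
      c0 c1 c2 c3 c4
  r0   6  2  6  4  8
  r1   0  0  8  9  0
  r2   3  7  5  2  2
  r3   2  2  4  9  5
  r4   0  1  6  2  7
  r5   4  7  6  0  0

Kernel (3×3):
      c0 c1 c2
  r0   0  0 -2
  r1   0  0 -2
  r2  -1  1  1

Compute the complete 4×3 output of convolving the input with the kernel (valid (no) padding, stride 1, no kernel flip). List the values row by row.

-19 -26 -17
-22 -11 6
-11 -15 -11
-11 -23 -30

Output[0,0]: The receptive field on the input at this output position is [6 2 6 / 0 0 8 / 3 7 5]. Elementwise product with the kernel and sum: 6·-2 + 8·-2 + 3·-1 + 7·1 + 5·1.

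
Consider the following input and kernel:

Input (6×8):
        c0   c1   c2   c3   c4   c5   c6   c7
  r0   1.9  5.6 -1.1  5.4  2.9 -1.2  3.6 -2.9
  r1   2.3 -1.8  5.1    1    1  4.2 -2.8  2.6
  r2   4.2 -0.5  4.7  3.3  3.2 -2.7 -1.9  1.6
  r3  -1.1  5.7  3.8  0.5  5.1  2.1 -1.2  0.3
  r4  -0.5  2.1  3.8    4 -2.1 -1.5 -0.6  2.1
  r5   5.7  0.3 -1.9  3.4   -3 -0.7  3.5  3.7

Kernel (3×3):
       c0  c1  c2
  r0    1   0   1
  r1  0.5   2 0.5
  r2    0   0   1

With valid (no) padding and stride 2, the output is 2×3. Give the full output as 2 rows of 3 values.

5.6 10.05 12.1
25.45 11.25 6.85

Output[0,0]: The receptive field on the input at this output position is [1.9 5.6 -1.1 / 2.3 -1.8 5.1 / 4.2 -0.5 4.7]. Elementwise product with the kernel and sum: 1.9·1 + -1.1·1 + 2.3·0.5 + -1.8·2 + 5.1·0.5 + 4.7·1.
Output[0,1]: The receptive field on the input at this output position is [-1.1 5.4 2.9 / 5.1 1 1 / 4.7 3.3 3.2]. Elementwise product with the kernel and sum: -1.1·1 + 2.9·1 + 5.1·0.5 + 1·2 + 1·0.5 + 3.2·1.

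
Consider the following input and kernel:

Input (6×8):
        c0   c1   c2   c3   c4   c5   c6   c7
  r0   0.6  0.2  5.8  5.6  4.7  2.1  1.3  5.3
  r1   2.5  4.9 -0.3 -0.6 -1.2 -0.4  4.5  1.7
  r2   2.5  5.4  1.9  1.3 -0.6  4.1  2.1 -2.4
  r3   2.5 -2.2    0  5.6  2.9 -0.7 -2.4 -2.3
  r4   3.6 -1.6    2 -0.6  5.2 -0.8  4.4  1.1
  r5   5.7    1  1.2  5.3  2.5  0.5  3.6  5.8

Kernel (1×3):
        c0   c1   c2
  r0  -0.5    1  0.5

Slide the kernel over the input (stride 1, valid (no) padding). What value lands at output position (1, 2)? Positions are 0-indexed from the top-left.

The receptive field on the input at this output position is [-0.3 -0.6 -1.2]. Elementwise product with the kernel and sum: -0.3·-0.5 + -0.6·1 + -1.2·0.5.

-1.05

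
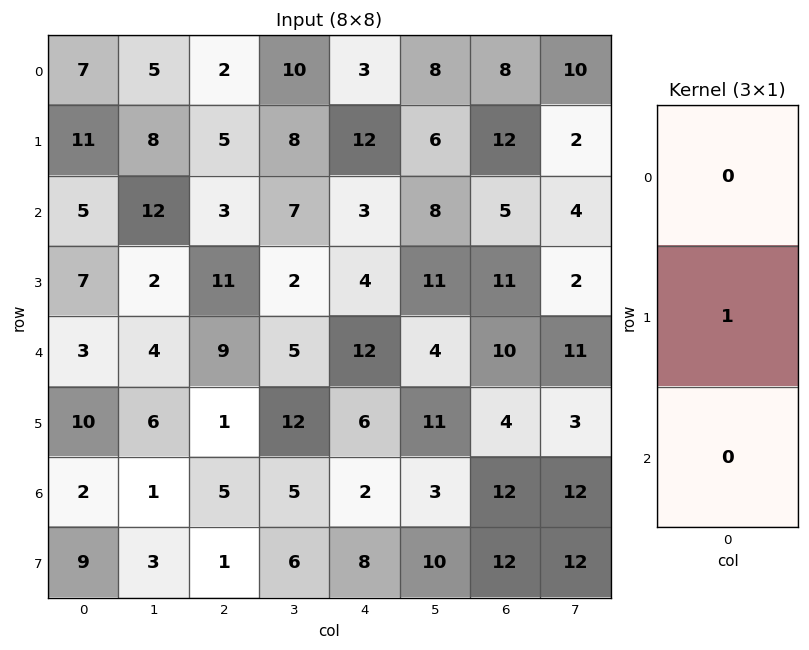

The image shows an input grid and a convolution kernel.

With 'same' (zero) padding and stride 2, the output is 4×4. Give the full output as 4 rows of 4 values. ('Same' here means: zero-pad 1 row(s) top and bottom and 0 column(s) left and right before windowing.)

7 2 3 8
5 3 3 5
3 9 12 10
2 5 2 12

Output[0,0]: The receptive field on the zero-padded input at this output position is [0 / 7 / 11]. Elementwise product with the kernel and sum: 7·1.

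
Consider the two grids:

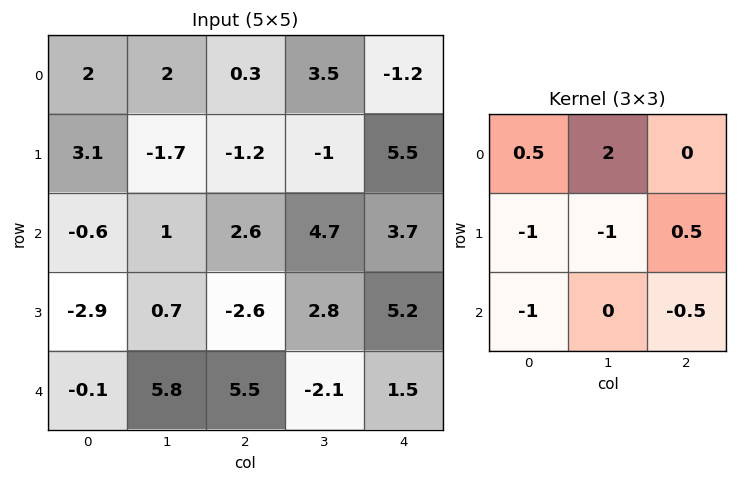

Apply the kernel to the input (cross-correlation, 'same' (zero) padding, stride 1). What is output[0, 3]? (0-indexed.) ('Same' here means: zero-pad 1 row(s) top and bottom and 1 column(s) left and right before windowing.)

The receptive field on the zero-padded input at this output position is [0 0 0 / 0.3 3.5 -1.2 / -1.2 -1 5.5]. Elementwise product with the kernel and sum: 0·0.5 + 0·2 + 0.3·-1 + 3.5·-1 + -1.2·0.5 + -1.2·-1 + 5.5·-0.5.

-5.95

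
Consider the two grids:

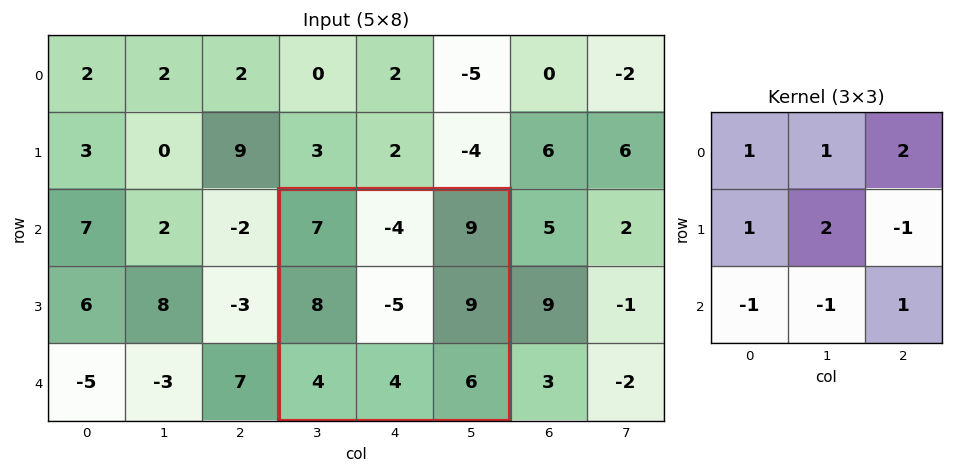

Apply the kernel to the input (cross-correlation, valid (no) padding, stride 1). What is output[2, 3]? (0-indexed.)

The receptive field on the input at this output position is [7 -4 9 / 8 -5 9 / 4 4 6]. Elementwise product with the kernel and sum: 7·1 + -4·1 + 9·2 + 8·1 + -5·2 + 9·-1 + 4·-1 + 4·-1 + 6·1.

8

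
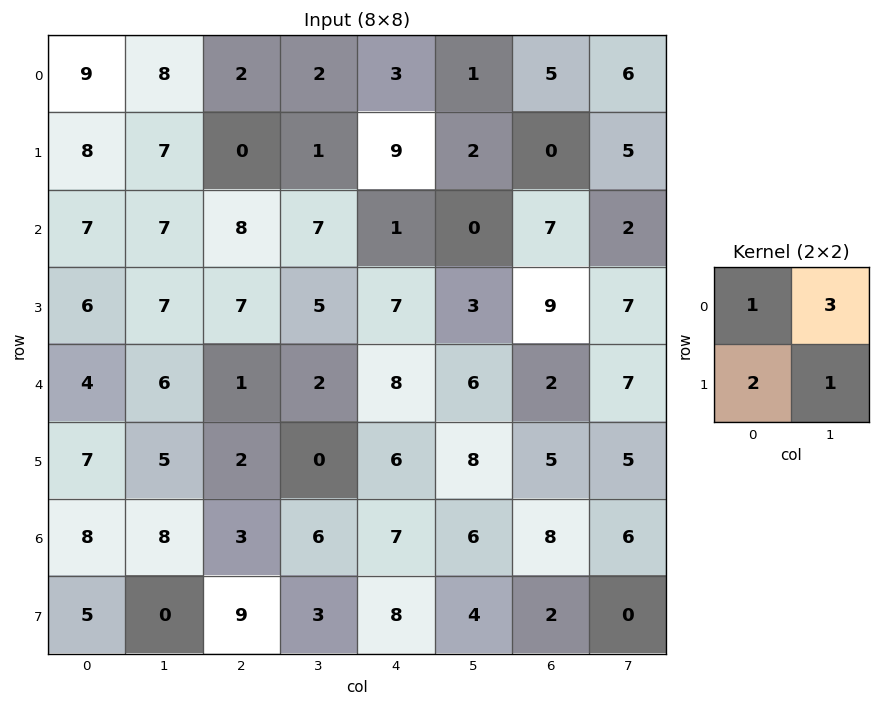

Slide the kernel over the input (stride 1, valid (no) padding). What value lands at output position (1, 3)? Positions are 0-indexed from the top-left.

43

The receptive field on the input at this output position is [1 9 / 7 1]. Elementwise product with the kernel and sum: 1·1 + 9·3 + 7·2 + 1·1.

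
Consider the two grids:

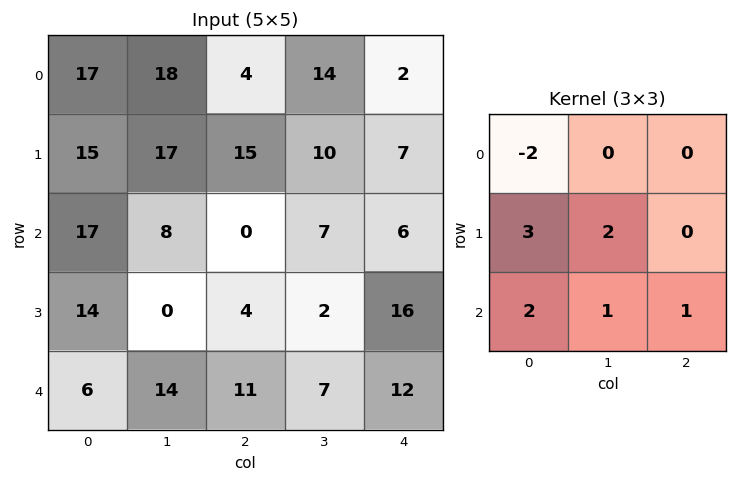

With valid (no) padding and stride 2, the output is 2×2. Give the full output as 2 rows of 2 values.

Output[0,0]: The receptive field on the input at this output position is [17 18 4 / 15 17 15 / 17 8 0]. Elementwise product with the kernel and sum: 17·-2 + 15·3 + 17·2 + 17·2 + 8·1 + 0·1.
Output[0,1]: The receptive field on the input at this output position is [4 14 2 / 15 10 7 / 0 7 6]. Elementwise product with the kernel and sum: 4·-2 + 15·3 + 10·2 + 0·2 + 7·1 + 6·1.

87 70
45 57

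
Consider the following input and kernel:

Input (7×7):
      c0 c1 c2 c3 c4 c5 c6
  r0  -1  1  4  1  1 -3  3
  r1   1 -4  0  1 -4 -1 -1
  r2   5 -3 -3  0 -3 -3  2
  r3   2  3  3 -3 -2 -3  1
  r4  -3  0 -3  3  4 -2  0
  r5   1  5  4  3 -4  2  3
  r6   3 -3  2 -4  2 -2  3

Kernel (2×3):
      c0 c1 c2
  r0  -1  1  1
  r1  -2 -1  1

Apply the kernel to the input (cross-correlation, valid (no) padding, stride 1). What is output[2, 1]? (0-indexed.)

-12

The receptive field on the input at this output position is [-3 -3 0 / 3 3 -3]. Elementwise product with the kernel and sum: -3·-1 + -3·1 + 0·1 + 3·-2 + 3·-1 + -3·1.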